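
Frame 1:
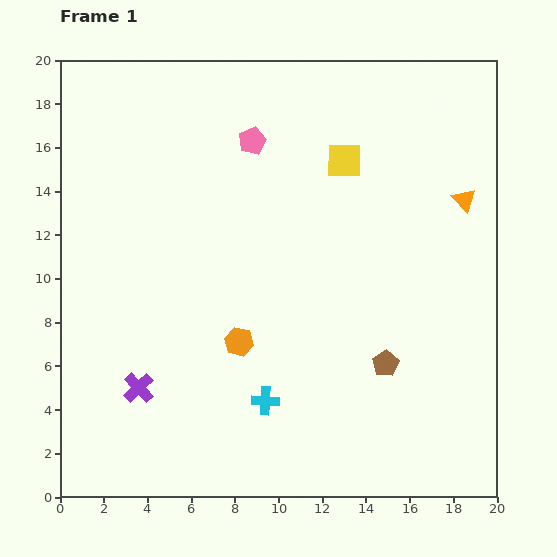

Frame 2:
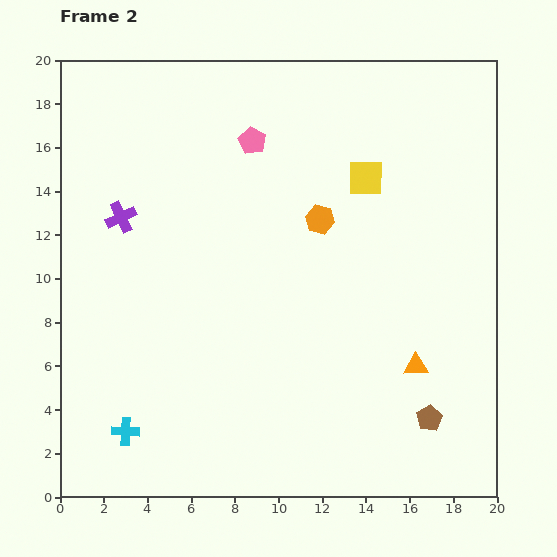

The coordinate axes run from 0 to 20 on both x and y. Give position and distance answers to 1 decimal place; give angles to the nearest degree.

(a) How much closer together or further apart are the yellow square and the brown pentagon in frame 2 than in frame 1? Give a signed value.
+1.9

Distance in frame 1: 9.5. Distance in frame 2: 11.4.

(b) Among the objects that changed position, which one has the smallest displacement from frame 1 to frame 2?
the yellow square

(moved 1.3)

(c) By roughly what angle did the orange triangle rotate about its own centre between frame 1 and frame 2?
50° counter-clockwise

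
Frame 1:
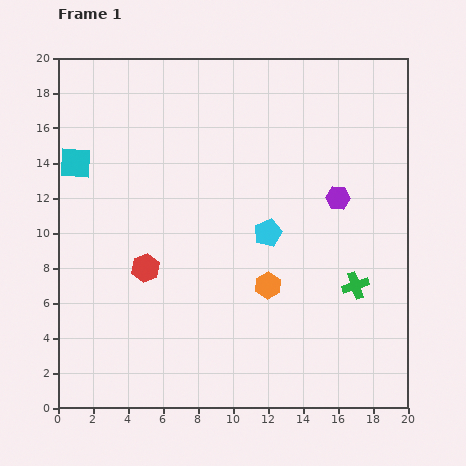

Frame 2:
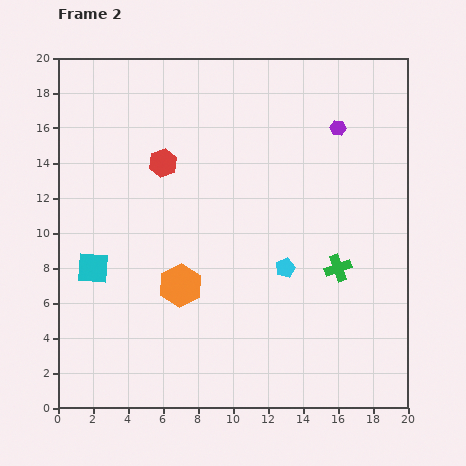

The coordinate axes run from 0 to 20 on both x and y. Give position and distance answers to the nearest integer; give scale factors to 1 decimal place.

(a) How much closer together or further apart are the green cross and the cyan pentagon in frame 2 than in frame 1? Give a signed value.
-3

Distance in frame 1: 6. Distance in frame 2: 3.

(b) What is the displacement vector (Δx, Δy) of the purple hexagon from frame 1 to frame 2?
(0, 4)

The purple hexagon was at (16, 12) in frame 1 and (16, 16) in frame 2.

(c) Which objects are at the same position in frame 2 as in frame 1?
none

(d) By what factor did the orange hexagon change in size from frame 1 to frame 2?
1.6×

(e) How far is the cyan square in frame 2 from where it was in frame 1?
6

The cyan square moved from (1, 14) to (2, 8), a distance of √(1² + 6²) ≈ 6.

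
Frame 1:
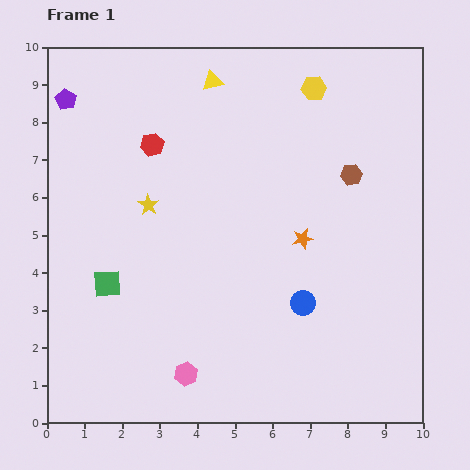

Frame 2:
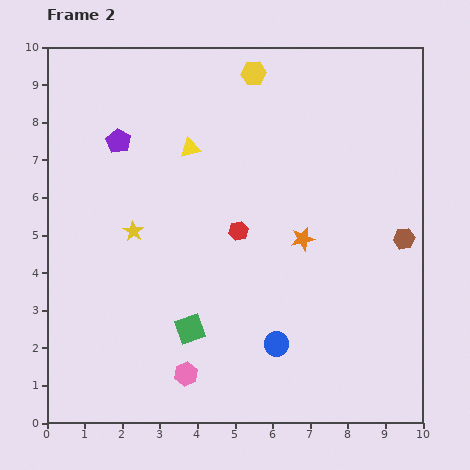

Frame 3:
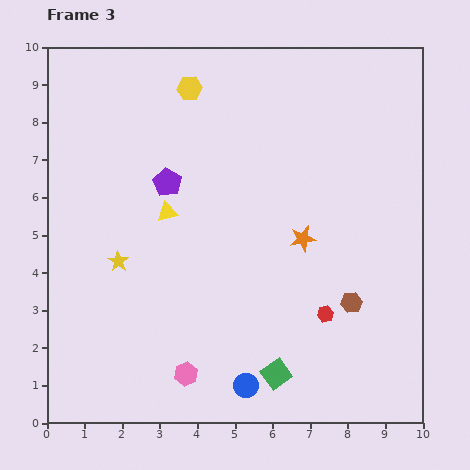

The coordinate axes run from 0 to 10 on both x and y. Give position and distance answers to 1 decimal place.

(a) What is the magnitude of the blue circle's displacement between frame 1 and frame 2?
1.3

The blue circle moved from (6.8, 3.2) to (6.1, 2.1), a distance of √(0.7² + 1.1²) ≈ 1.3.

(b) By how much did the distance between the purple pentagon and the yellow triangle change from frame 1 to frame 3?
-3.1

Distance in frame 1: 3.9. Distance in frame 3: 0.8.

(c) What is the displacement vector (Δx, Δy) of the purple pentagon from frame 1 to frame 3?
(2.7, -2.2)

The purple pentagon was at (0.5, 8.6) in frame 1 and (3.2, 6.4) in frame 3.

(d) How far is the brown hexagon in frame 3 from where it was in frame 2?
2.2

The brown hexagon moved from (9.5, 4.9) to (8.1, 3.2), a distance of √(1.4² + 1.7²) ≈ 2.2.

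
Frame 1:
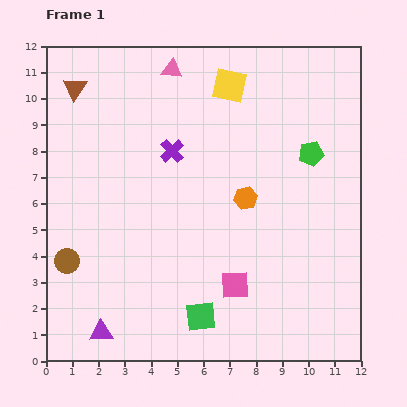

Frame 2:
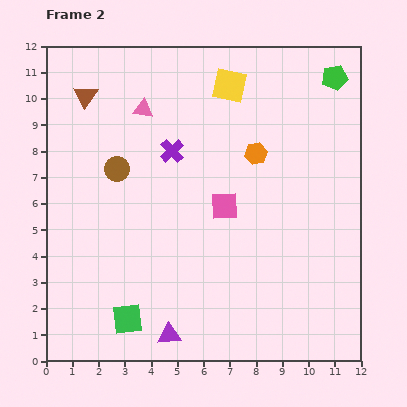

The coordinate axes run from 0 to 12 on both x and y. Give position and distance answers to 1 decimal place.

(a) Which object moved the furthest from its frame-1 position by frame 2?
the brown circle

(moved 4.0; next 3.0)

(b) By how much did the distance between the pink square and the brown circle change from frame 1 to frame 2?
-2.2

Distance in frame 1: 6.5. Distance in frame 2: 4.3.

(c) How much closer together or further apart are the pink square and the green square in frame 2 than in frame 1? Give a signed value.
+3.9

Distance in frame 1: 1.8. Distance in frame 2: 5.7.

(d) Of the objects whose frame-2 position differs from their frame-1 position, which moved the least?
the brown triangle

(moved 0.5)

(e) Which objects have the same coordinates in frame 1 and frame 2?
the purple cross, the yellow square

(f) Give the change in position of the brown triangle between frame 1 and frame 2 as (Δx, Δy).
(0.4, -0.3)

The brown triangle was at (1.1, 10.4) in frame 1 and (1.5, 10.1) in frame 2.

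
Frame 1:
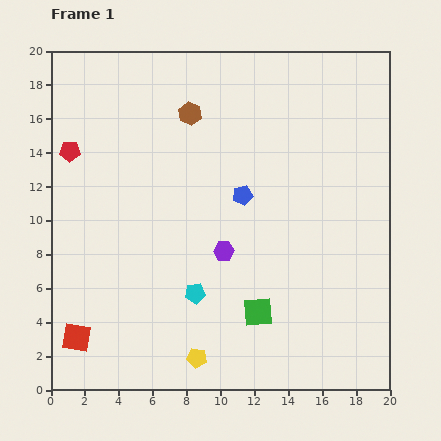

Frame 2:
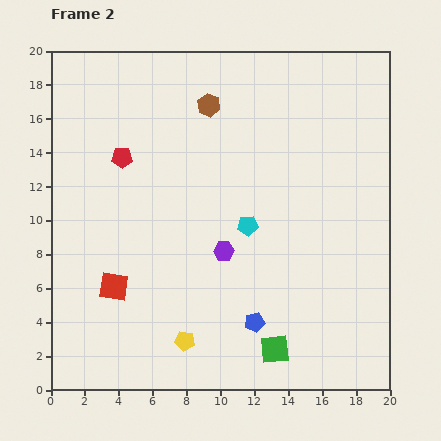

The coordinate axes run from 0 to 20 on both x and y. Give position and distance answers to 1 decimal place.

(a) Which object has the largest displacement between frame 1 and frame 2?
the blue pentagon

(moved 7.5; next 5.1)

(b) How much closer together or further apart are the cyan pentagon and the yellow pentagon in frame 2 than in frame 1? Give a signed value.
+3.9

Distance in frame 1: 3.8. Distance in frame 2: 7.7.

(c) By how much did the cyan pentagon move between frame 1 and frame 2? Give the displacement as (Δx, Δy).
(3.1, 4.0)

The cyan pentagon was at (8.5, 5.7) in frame 1 and (11.6, 9.7) in frame 2.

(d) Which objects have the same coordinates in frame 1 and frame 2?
the purple hexagon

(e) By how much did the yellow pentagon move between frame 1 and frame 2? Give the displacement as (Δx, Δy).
(-0.7, 1.0)

The yellow pentagon was at (8.6, 1.9) in frame 1 and (7.9, 2.9) in frame 2.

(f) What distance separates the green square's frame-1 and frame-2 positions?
2.4

The green square moved from (12.2, 4.6) to (13.2, 2.4), a distance of √(1.0² + 2.2²) ≈ 2.4.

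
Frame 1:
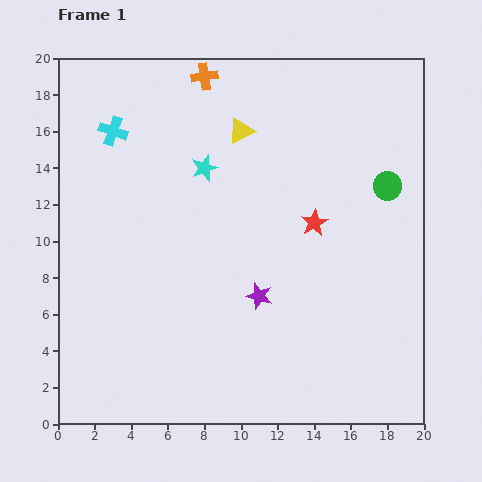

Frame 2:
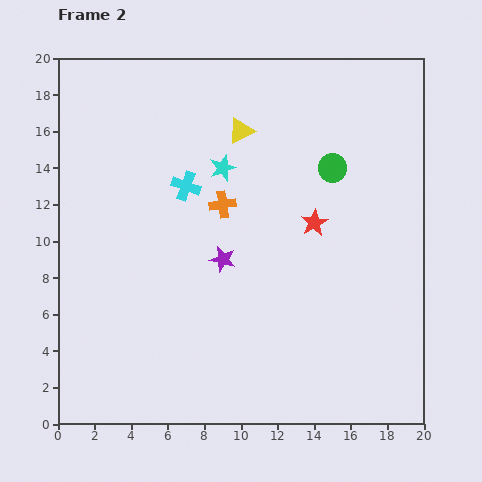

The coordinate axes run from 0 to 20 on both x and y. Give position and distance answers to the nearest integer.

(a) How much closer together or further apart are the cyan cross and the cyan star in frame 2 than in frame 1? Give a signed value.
-3

Distance in frame 1: 5. Distance in frame 2: 2.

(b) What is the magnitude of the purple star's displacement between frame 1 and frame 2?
3

The purple star moved from (11, 7) to (9, 9), a distance of √(2² + 2²) ≈ 3.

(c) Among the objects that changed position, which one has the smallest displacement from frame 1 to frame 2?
the cyan star

(moved 1)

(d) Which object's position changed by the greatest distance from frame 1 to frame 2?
the orange cross

(moved 7; next 5)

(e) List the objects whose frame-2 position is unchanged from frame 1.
the yellow triangle, the red star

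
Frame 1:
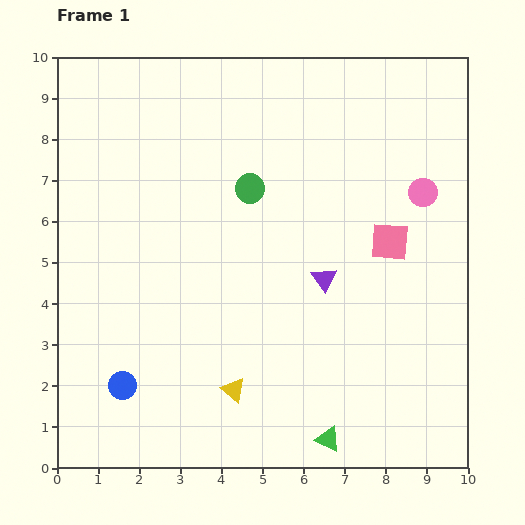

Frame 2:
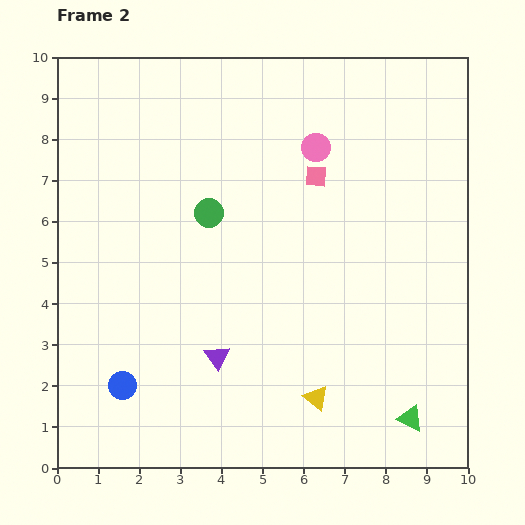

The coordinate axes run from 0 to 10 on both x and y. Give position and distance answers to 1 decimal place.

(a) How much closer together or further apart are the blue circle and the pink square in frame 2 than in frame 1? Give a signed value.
-0.5

Distance in frame 1: 7.4. Distance in frame 2: 6.9.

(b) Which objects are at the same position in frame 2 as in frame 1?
the blue circle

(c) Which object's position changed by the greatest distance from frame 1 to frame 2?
the purple triangle

(moved 3.2; next 2.8)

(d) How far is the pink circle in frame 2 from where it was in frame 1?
2.8

The pink circle moved from (8.9, 6.7) to (6.3, 7.8), a distance of √(2.6² + 1.1²) ≈ 2.8.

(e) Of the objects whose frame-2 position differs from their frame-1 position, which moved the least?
the green circle

(moved 1.2)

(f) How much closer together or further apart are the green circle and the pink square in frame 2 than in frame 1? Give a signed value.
-0.8

Distance in frame 1: 3.6. Distance in frame 2: 2.8.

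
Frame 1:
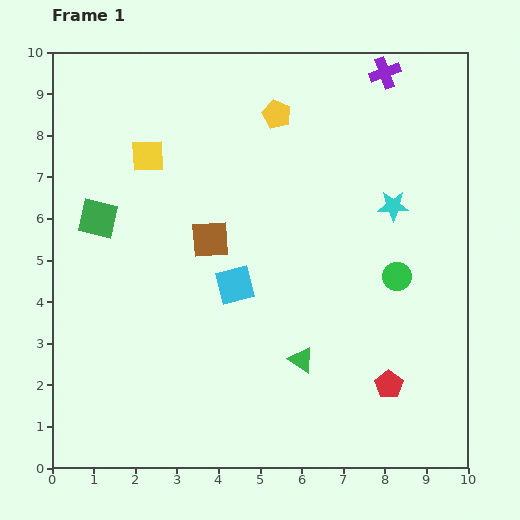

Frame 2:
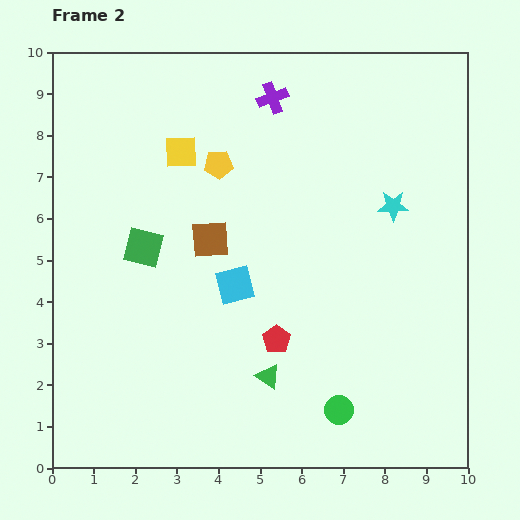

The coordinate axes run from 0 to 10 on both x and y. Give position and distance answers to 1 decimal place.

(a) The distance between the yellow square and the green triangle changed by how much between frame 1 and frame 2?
-0.3

Distance in frame 1: 6.1. Distance in frame 2: 5.8.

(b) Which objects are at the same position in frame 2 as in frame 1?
the cyan star, the brown square, the cyan square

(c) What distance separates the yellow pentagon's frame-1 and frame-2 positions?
1.8

The yellow pentagon moved from (5.4, 8.5) to (4.0, 7.3), a distance of √(1.4² + 1.2²) ≈ 1.8.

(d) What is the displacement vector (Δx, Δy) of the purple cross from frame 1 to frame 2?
(-2.7, -0.6)

The purple cross was at (8.0, 9.5) in frame 1 and (5.3, 8.9) in frame 2.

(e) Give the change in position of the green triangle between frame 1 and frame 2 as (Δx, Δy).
(-0.8, -0.4)

The green triangle was at (6.0, 2.6) in frame 1 and (5.2, 2.2) in frame 2.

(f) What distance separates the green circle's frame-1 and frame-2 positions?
3.5

The green circle moved from (8.3, 4.6) to (6.9, 1.4), a distance of √(1.4² + 3.2²) ≈ 3.5.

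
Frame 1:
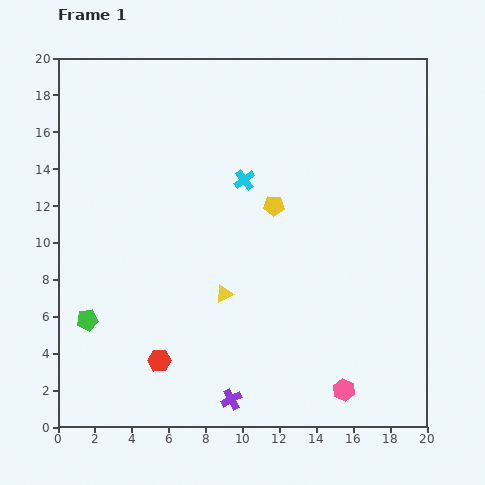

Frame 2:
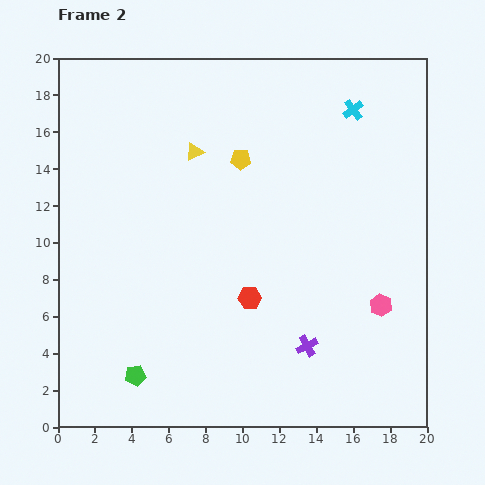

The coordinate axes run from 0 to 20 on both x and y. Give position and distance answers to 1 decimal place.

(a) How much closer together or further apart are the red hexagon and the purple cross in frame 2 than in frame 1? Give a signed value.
-0.4

Distance in frame 1: 4.4. Distance in frame 2: 4.0.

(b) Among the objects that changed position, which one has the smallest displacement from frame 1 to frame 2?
the yellow pentagon

(moved 3.1)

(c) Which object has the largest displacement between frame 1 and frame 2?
the yellow triangle

(moved 7.9; next 7.0)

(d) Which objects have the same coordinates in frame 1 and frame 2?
none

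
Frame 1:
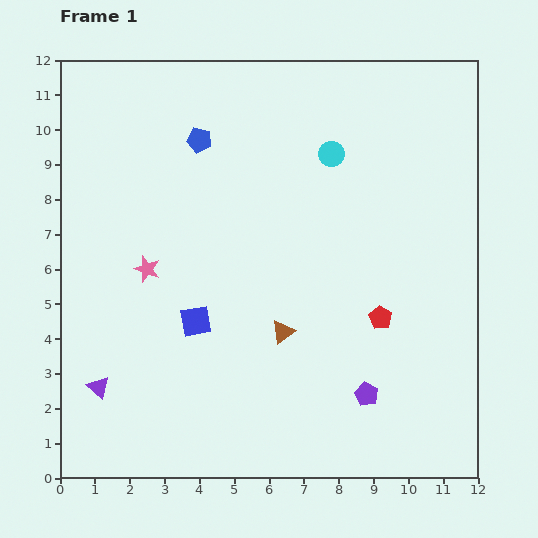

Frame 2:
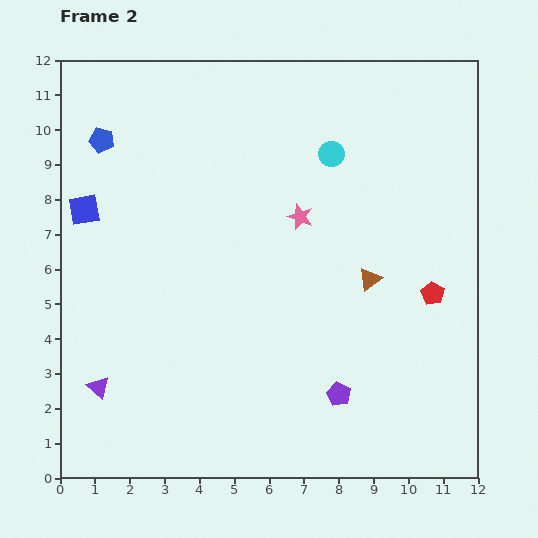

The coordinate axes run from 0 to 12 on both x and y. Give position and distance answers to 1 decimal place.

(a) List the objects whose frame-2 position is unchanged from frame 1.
the cyan circle, the purple triangle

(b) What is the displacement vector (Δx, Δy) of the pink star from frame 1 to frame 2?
(4.4, 1.5)

The pink star was at (2.5, 6.0) in frame 1 and (6.9, 7.5) in frame 2.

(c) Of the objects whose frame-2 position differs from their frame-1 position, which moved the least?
the purple pentagon

(moved 0.8)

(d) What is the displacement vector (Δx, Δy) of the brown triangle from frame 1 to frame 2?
(2.5, 1.5)

The brown triangle was at (6.4, 4.2) in frame 1 and (8.9, 5.7) in frame 2.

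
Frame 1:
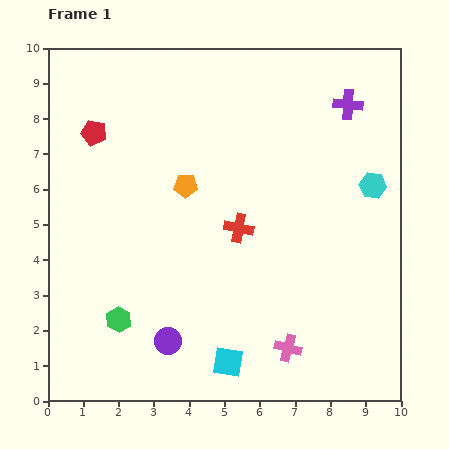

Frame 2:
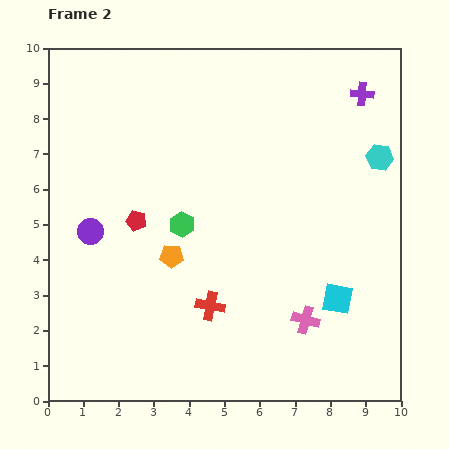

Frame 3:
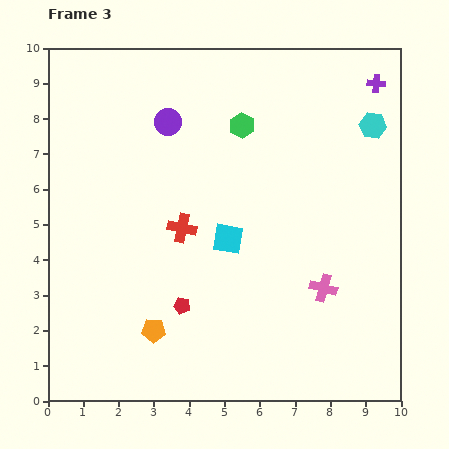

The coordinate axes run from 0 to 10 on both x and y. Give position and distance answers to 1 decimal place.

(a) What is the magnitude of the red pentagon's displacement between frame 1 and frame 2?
2.8

The red pentagon moved from (1.3, 7.6) to (2.5, 5.1), a distance of √(1.2² + 2.5²) ≈ 2.8.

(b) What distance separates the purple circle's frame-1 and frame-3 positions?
6.2

The purple circle moved from (3.4, 1.7) to (3.4, 7.9), a distance of √(0.0² + 6.2²) ≈ 6.2.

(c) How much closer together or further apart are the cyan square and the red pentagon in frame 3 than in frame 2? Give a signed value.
-3.8

Distance in frame 2: 6.1. Distance in frame 3: 2.3.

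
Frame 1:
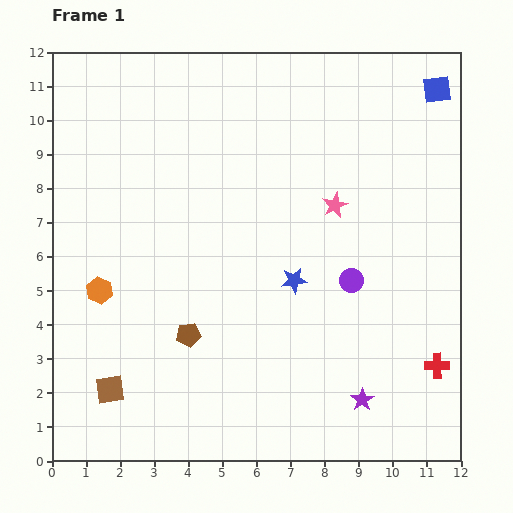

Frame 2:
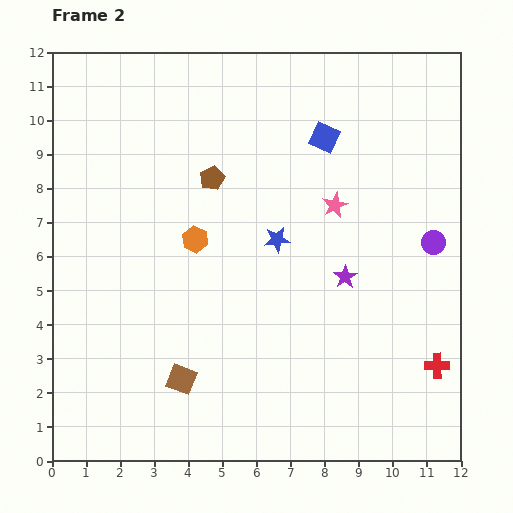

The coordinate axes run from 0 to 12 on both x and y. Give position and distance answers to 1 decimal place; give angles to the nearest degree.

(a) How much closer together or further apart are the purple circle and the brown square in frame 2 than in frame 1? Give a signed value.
+0.6

Distance in frame 1: 7.8. Distance in frame 2: 8.4.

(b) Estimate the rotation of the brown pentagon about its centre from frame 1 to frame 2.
17° counter-clockwise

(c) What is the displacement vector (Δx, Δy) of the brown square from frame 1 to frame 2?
(2.1, 0.3)

The brown square was at (1.7, 2.1) in frame 1 and (3.8, 2.4) in frame 2.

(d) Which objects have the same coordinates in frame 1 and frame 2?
the red cross, the pink star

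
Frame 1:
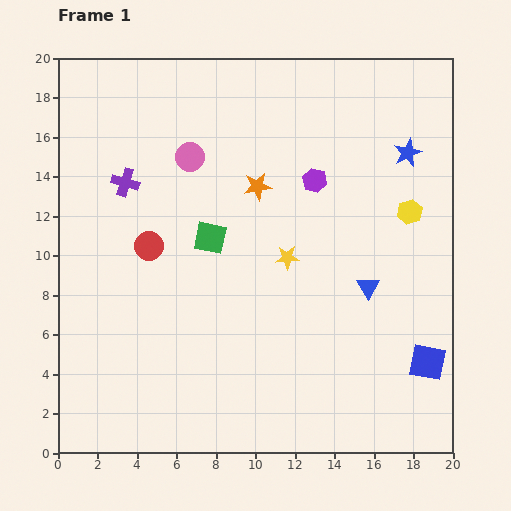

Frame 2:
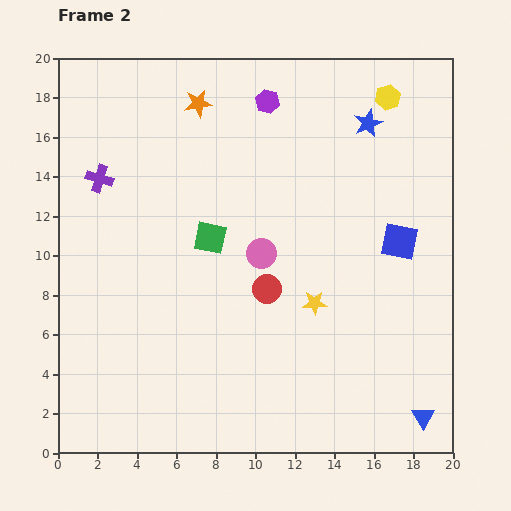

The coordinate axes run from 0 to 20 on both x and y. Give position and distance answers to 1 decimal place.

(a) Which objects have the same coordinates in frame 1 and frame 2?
the green square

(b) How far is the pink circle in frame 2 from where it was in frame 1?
6.1

The pink circle moved from (6.7, 15.0) to (10.3, 10.1), a distance of √(3.6² + 4.9²) ≈ 6.1.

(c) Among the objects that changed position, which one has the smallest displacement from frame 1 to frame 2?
the purple cross

(moved 1.3)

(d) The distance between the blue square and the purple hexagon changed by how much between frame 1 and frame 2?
-1.0

Distance in frame 1: 10.8. Distance in frame 2: 9.8.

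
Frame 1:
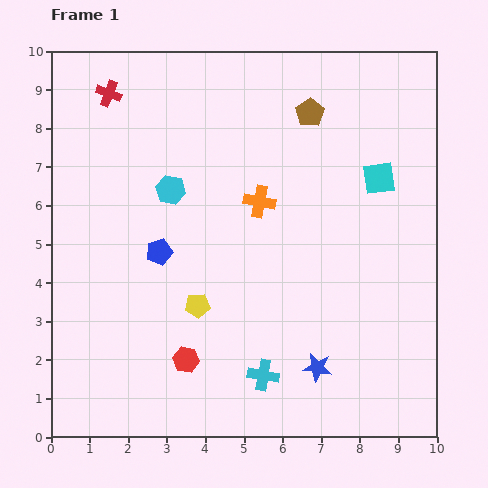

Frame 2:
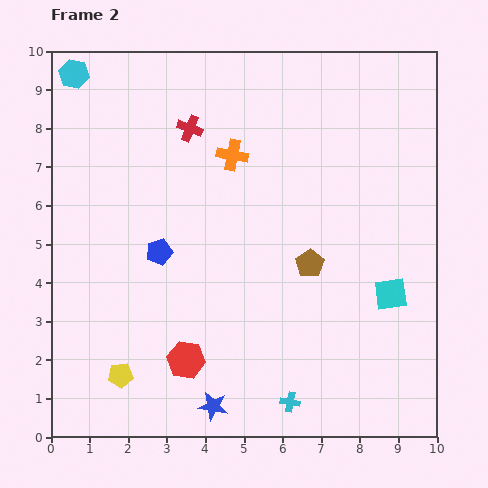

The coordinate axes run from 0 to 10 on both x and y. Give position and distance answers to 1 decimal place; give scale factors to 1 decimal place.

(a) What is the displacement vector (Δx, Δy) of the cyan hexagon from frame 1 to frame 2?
(-2.5, 3.0)

The cyan hexagon was at (3.1, 6.4) in frame 1 and (0.6, 9.4) in frame 2.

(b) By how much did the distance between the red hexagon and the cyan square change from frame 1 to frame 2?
-1.3

Distance in frame 1: 6.9. Distance in frame 2: 5.6.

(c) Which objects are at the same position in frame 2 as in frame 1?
the red hexagon, the blue pentagon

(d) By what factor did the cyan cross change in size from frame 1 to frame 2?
0.6×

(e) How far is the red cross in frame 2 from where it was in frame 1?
2.3

The red cross moved from (1.5, 8.9) to (3.6, 8.0), a distance of √(2.1² + 0.9²) ≈ 2.3.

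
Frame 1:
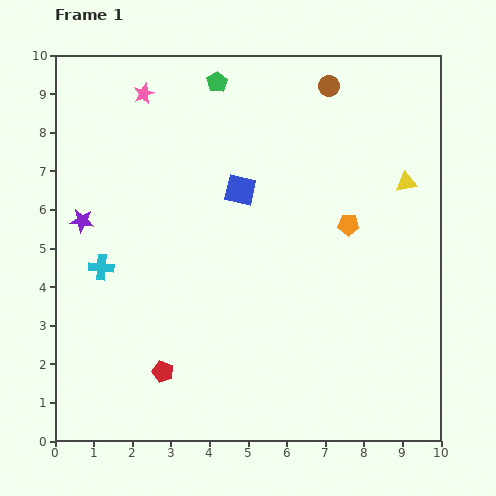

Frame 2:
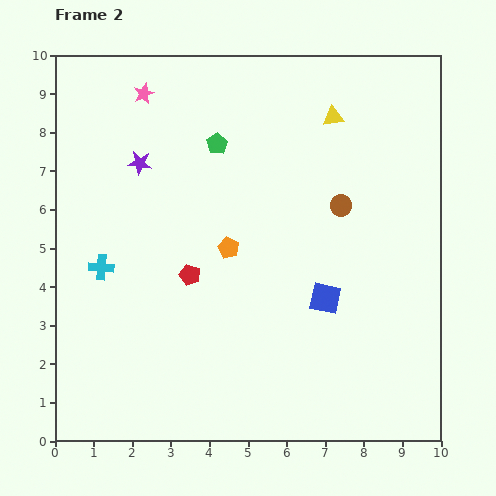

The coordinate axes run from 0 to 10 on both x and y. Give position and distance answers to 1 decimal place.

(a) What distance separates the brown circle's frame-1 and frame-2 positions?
3.1

The brown circle moved from (7.1, 9.2) to (7.4, 6.1), a distance of √(0.3² + 3.1²) ≈ 3.1.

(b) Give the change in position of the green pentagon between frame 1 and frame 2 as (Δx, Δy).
(0.0, -1.6)

The green pentagon was at (4.2, 9.3) in frame 1 and (4.2, 7.7) in frame 2.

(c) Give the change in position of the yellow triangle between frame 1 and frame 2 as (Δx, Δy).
(-1.9, 1.7)

The yellow triangle was at (9.1, 6.7) in frame 1 and (7.2, 8.4) in frame 2.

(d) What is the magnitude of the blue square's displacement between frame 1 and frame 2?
3.6

The blue square moved from (4.8, 6.5) to (7.0, 3.7), a distance of √(2.2² + 2.8²) ≈ 3.6.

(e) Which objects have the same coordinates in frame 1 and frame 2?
the cyan cross, the pink star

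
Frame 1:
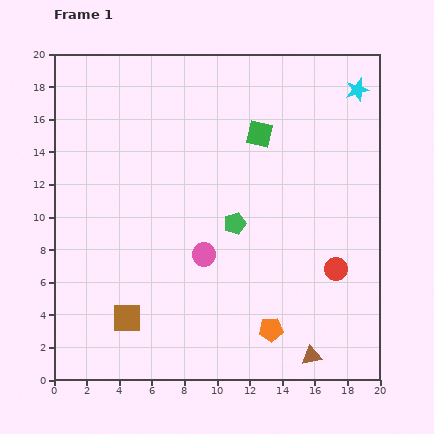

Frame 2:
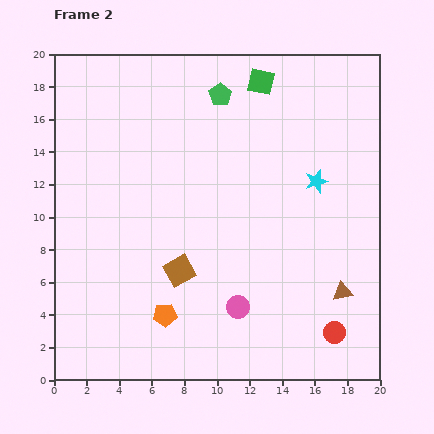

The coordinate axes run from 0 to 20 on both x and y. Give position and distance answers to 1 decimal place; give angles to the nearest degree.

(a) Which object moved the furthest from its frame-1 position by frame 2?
the green pentagon

(moved 8.0; next 6.6)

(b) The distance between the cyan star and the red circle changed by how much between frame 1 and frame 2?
-1.7

Distance in frame 1: 11.1. Distance in frame 2: 9.4.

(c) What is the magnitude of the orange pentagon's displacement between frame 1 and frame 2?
6.6

The orange pentagon moved from (13.3, 3.1) to (6.8, 4.0), a distance of √(6.5² + 0.9²) ≈ 6.6.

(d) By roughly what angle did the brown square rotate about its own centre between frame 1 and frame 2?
30° counter-clockwise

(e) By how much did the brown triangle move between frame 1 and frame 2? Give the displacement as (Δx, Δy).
(1.9, 3.9)

The brown triangle was at (15.8, 1.5) in frame 1 and (17.7, 5.4) in frame 2.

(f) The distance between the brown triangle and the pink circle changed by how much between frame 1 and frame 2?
-2.6

Distance in frame 1: 9.1. Distance in frame 2: 6.5.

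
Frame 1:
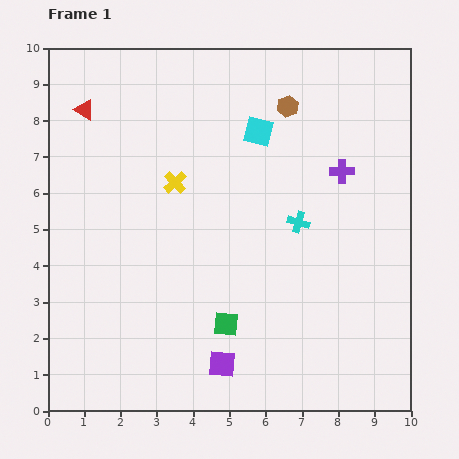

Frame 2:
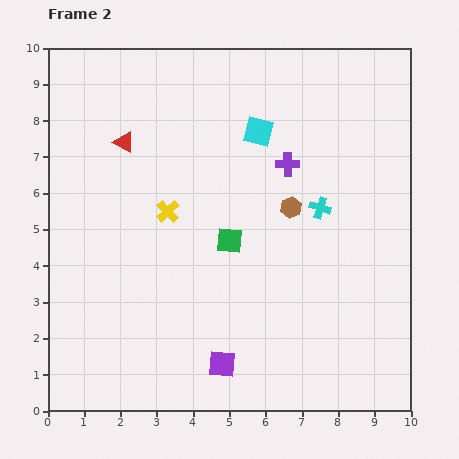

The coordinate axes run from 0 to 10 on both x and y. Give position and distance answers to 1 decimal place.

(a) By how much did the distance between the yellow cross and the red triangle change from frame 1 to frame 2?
-1.0

Distance in frame 1: 3.2. Distance in frame 2: 2.2.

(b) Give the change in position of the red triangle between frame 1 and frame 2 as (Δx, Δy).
(1.1, -0.9)

The red triangle was at (1.0, 8.3) in frame 1 and (2.1, 7.4) in frame 2.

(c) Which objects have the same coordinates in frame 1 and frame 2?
the purple square, the cyan square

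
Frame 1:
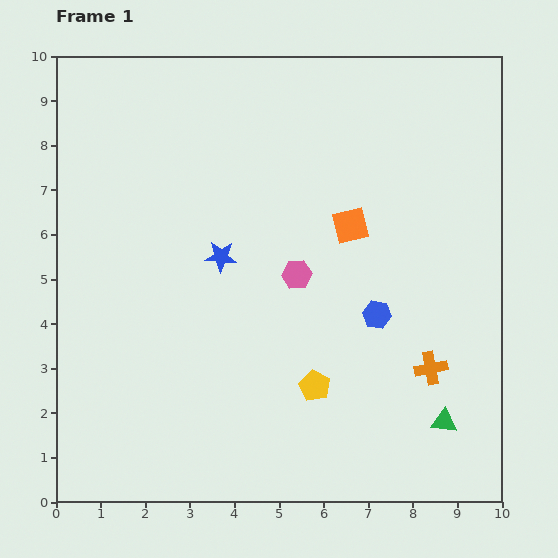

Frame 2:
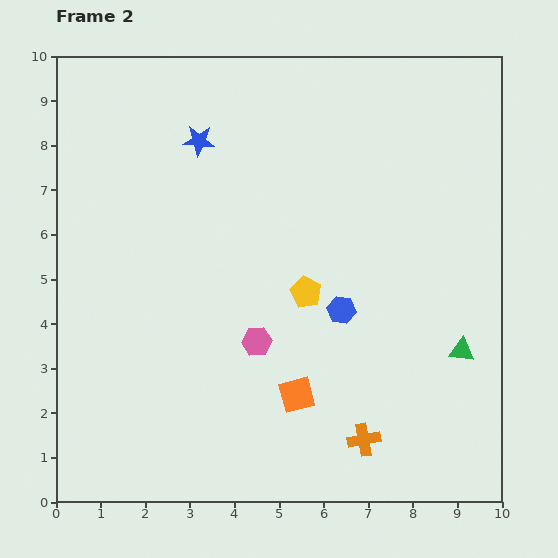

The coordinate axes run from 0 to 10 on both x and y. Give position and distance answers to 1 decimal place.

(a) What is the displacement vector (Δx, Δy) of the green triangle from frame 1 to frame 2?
(0.4, 1.6)

The green triangle was at (8.7, 1.8) in frame 1 and (9.1, 3.4) in frame 2.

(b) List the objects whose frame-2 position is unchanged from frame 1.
none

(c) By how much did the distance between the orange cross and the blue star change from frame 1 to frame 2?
+2.4

Distance in frame 1: 5.3. Distance in frame 2: 7.7.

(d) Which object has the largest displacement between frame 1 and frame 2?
the orange square

(moved 4.0; next 2.6)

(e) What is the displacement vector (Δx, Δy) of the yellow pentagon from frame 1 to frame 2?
(-0.2, 2.1)

The yellow pentagon was at (5.8, 2.6) in frame 1 and (5.6, 4.7) in frame 2.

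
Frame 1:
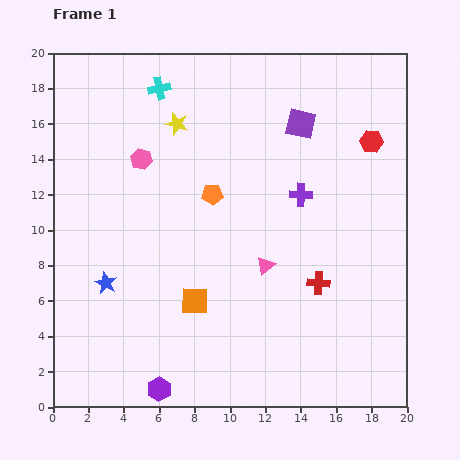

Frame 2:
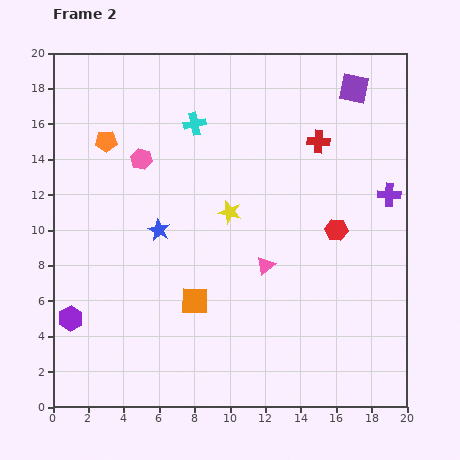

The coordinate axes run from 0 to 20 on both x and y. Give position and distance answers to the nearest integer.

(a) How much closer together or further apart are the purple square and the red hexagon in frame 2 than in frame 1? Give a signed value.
+4

Distance in frame 1: 4. Distance in frame 2: 8.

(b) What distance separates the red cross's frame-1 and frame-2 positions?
8

The red cross moved from (15, 7) to (15, 15), a distance of √(0² + 8²) ≈ 8.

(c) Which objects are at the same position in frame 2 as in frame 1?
the orange square, the pink triangle, the pink hexagon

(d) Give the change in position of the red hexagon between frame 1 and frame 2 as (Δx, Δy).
(-2, -5)

The red hexagon was at (18, 15) in frame 1 and (16, 10) in frame 2.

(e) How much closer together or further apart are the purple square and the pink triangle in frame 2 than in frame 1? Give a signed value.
+3

Distance in frame 1: 8. Distance in frame 2: 11.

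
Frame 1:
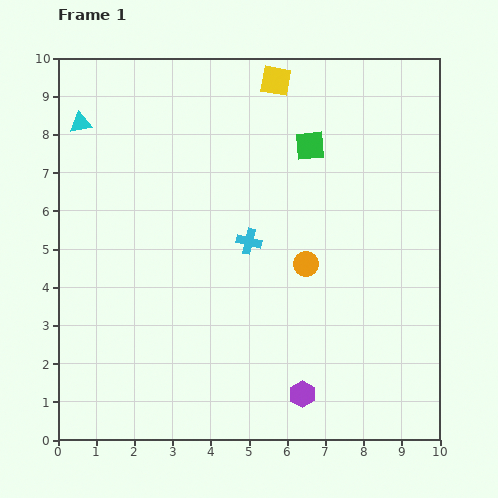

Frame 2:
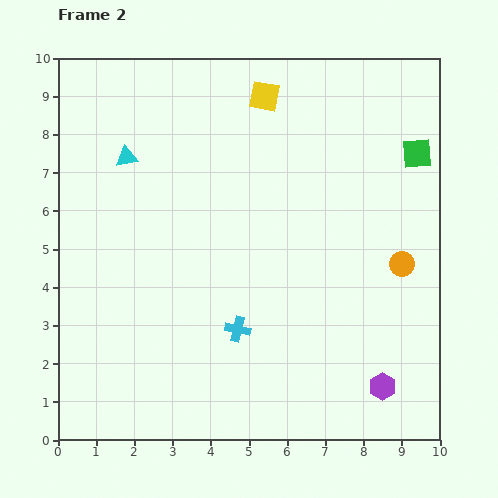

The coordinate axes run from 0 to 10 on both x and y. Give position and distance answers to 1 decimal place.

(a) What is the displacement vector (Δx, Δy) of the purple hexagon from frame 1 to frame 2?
(2.1, 0.2)

The purple hexagon was at (6.4, 1.2) in frame 1 and (8.5, 1.4) in frame 2.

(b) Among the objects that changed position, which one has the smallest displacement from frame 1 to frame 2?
the yellow square

(moved 0.5)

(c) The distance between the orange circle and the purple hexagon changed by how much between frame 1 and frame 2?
-0.2

Distance in frame 1: 3.4. Distance in frame 2: 3.2.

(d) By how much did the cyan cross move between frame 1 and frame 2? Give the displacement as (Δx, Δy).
(-0.3, -2.3)

The cyan cross was at (5.0, 5.2) in frame 1 and (4.7, 2.9) in frame 2.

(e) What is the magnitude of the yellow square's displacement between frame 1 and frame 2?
0.5

The yellow square moved from (5.7, 9.4) to (5.4, 9.0), a distance of √(0.3² + 0.4²) ≈ 0.5.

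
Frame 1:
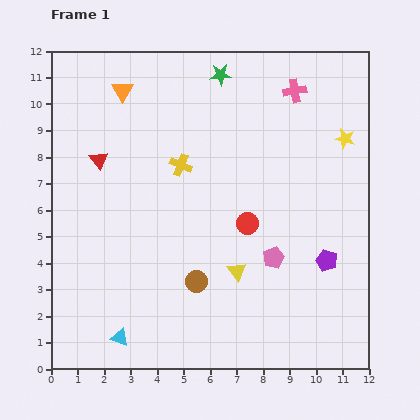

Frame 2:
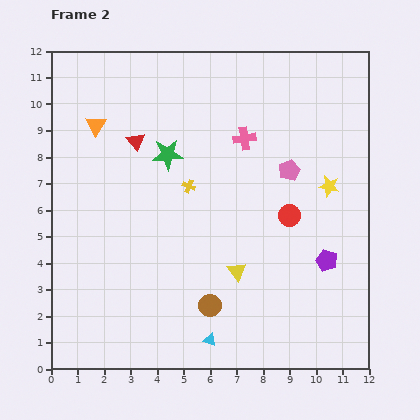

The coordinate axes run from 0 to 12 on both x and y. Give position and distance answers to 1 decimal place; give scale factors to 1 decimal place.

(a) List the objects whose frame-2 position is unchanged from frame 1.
the purple pentagon, the yellow triangle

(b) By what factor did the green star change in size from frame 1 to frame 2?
1.4×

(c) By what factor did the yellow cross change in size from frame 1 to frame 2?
0.6×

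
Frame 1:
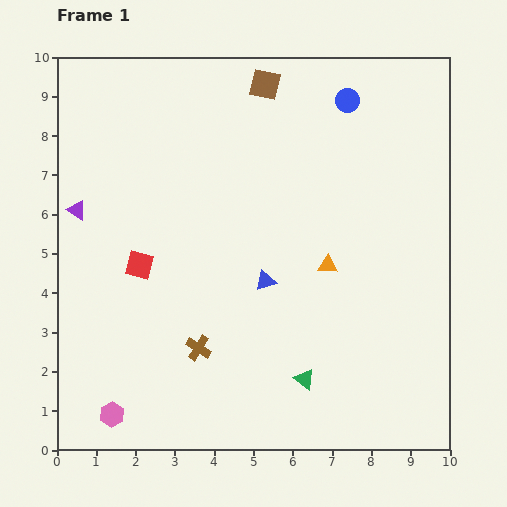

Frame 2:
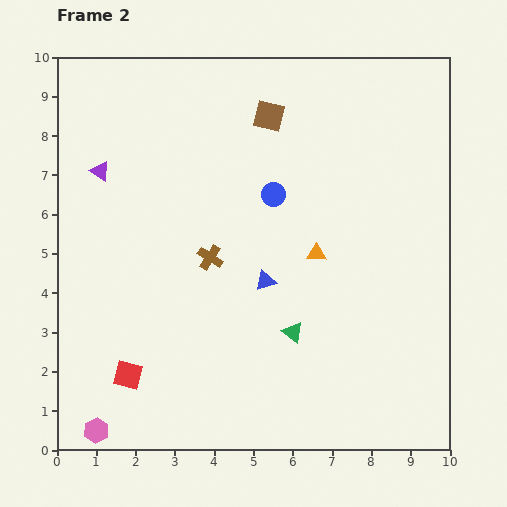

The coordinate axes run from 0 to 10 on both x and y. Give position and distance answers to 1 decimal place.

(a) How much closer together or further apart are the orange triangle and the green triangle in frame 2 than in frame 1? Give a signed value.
-0.9

Distance in frame 1: 3.0. Distance in frame 2: 2.1.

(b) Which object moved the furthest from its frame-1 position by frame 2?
the blue circle

(moved 3.1; next 2.8)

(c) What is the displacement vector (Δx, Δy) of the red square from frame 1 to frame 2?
(-0.3, -2.8)

The red square was at (2.1, 4.7) in frame 1 and (1.8, 1.9) in frame 2.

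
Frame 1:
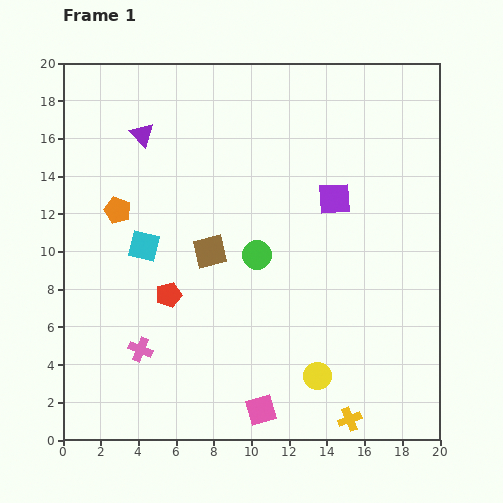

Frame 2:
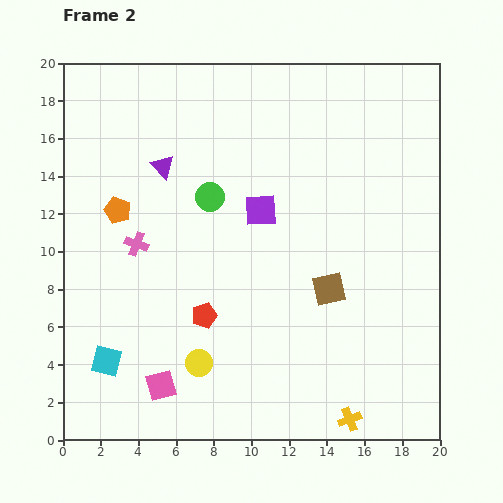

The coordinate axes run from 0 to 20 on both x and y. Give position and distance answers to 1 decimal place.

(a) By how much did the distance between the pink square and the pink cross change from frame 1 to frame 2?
+0.4

Distance in frame 1: 7.2. Distance in frame 2: 7.6.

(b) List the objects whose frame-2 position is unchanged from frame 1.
the yellow cross, the orange pentagon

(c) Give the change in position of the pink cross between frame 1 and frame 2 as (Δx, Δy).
(-0.2, 5.6)

The pink cross was at (4.1, 4.8) in frame 1 and (3.9, 10.4) in frame 2.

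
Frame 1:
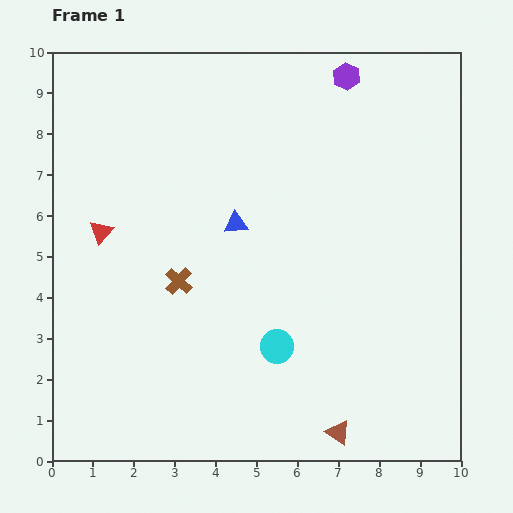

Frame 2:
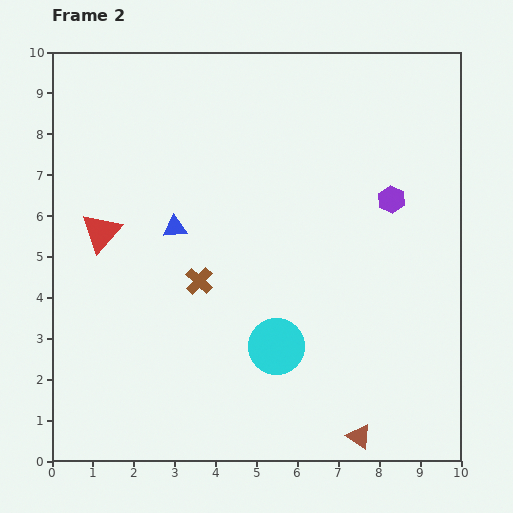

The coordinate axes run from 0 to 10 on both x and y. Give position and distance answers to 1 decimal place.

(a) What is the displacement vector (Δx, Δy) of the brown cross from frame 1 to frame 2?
(0.5, 0.0)

The brown cross was at (3.1, 4.4) in frame 1 and (3.6, 4.4) in frame 2.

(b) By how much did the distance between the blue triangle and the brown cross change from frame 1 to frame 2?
-0.6

Distance in frame 1: 2.0. Distance in frame 2: 1.4.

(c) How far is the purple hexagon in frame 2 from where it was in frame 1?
3.2

The purple hexagon moved from (7.2, 9.4) to (8.3, 6.4), a distance of √(1.1² + 3.0²) ≈ 3.2.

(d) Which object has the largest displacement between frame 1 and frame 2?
the purple hexagon

(moved 3.2; next 1.5)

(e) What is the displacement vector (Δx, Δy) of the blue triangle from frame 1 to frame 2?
(-1.5, -0.1)

The blue triangle was at (4.5, 5.8) in frame 1 and (3.0, 5.7) in frame 2.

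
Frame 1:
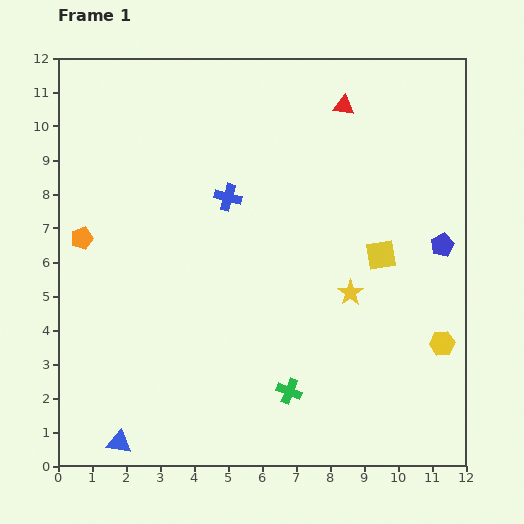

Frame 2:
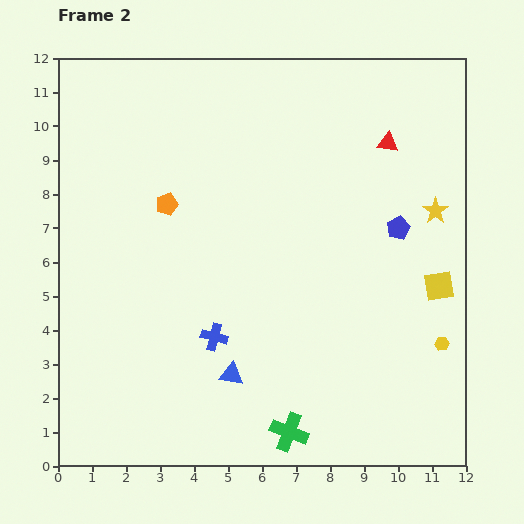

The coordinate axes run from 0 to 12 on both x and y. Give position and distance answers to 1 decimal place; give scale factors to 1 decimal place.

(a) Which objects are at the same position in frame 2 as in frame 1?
the yellow hexagon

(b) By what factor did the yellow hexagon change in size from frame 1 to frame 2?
0.6×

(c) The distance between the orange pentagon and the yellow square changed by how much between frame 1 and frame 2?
-0.4

Distance in frame 1: 8.8. Distance in frame 2: 8.4.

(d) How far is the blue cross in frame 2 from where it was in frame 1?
4.1

The blue cross moved from (5.0, 7.9) to (4.6, 3.8), a distance of √(0.4² + 4.1²) ≈ 4.1.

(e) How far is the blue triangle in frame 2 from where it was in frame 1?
3.9

The blue triangle moved from (1.8, 0.7) to (5.1, 2.7), a distance of √(3.3² + 2.0²) ≈ 3.9.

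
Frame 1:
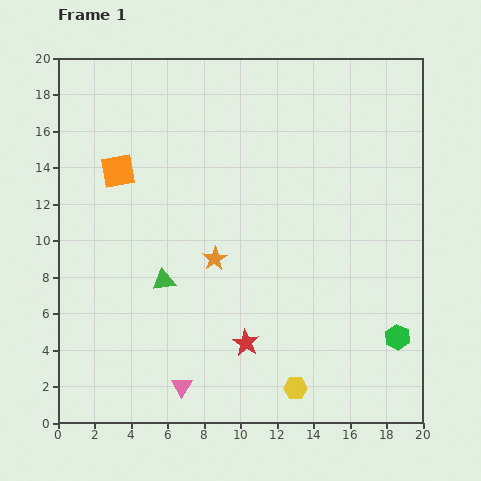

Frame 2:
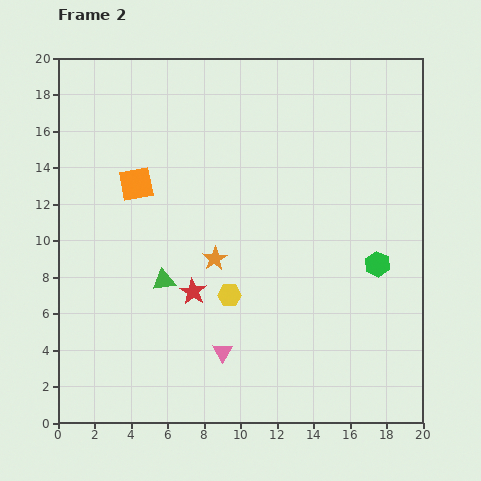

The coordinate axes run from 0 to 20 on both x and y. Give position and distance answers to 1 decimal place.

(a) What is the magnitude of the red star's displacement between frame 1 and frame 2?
4.0

The red star moved from (10.3, 4.4) to (7.4, 7.2), a distance of √(2.9² + 2.8²) ≈ 4.0.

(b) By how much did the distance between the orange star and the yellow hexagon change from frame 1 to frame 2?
-6.2

Distance in frame 1: 8.4. Distance in frame 2: 2.2.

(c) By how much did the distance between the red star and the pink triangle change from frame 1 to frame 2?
-0.5

Distance in frame 1: 4.2. Distance in frame 2: 3.7.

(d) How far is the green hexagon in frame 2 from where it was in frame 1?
4.1

The green hexagon moved from (18.6, 4.7) to (17.5, 8.7), a distance of √(1.1² + 4.0²) ≈ 4.1.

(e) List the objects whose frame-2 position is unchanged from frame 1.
the green triangle, the orange star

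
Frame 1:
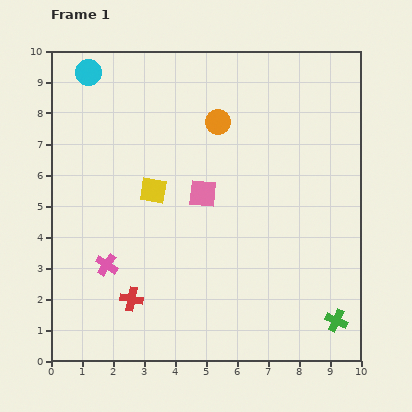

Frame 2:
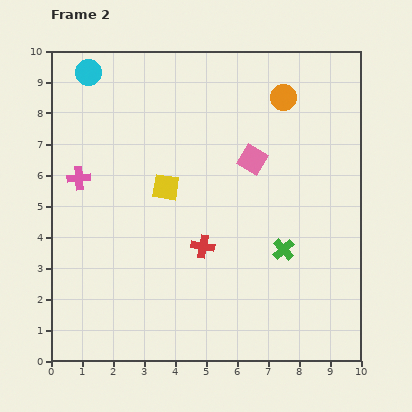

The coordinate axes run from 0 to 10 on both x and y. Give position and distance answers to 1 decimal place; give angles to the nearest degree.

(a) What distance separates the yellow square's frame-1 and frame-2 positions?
0.4

The yellow square moved from (3.3, 5.5) to (3.7, 5.6), a distance of √(0.4² + 0.1²) ≈ 0.4.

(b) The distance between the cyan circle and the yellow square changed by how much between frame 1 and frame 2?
+0.2

Distance in frame 1: 4.3. Distance in frame 2: 4.5.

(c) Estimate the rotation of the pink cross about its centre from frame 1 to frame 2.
37° counter-clockwise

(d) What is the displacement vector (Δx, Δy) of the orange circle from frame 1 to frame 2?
(2.1, 0.8)

The orange circle was at (5.4, 7.7) in frame 1 and (7.5, 8.5) in frame 2.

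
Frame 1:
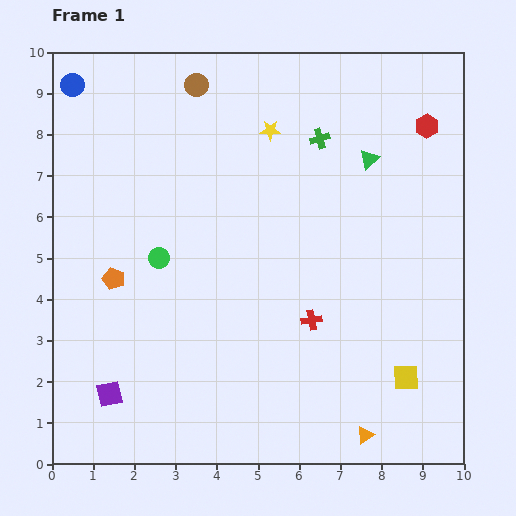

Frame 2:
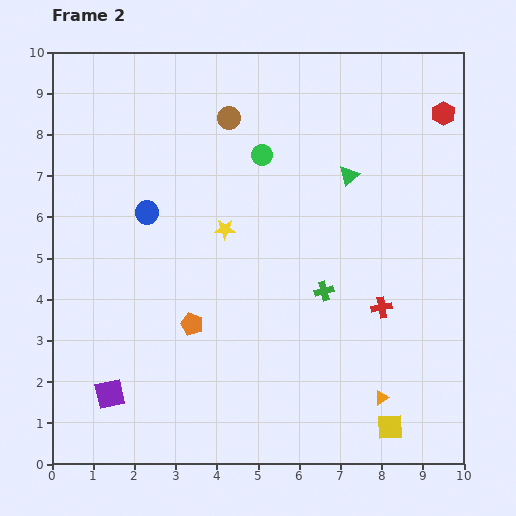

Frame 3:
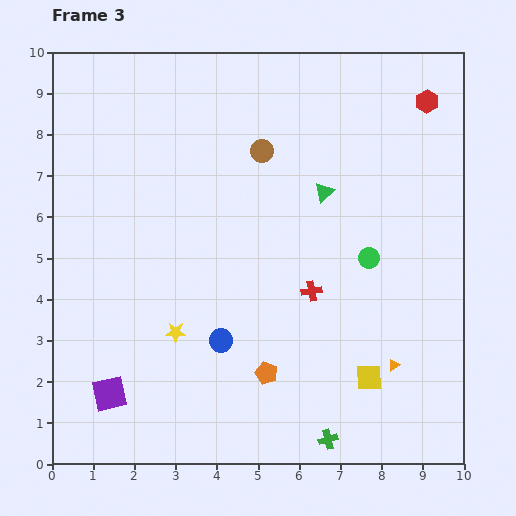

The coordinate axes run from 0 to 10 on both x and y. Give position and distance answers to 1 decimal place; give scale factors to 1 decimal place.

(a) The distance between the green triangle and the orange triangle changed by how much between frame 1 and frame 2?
-1.2

Distance in frame 1: 6.7. Distance in frame 2: 5.5.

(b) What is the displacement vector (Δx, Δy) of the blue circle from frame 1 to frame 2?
(1.8, -3.1)

The blue circle was at (0.5, 9.2) in frame 1 and (2.3, 6.1) in frame 2.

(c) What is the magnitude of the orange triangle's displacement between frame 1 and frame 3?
1.8

The orange triangle moved from (7.6, 0.7) to (8.3, 2.4), a distance of √(0.7² + 1.7²) ≈ 1.8.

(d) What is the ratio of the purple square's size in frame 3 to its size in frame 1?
1.4×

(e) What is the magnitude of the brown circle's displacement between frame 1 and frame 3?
2.3

The brown circle moved from (3.5, 9.2) to (5.1, 7.6), a distance of √(1.6² + 1.6²) ≈ 2.3.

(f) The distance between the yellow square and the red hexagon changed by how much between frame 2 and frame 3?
-0.9

Distance in frame 2: 7.7. Distance in frame 3: 6.8.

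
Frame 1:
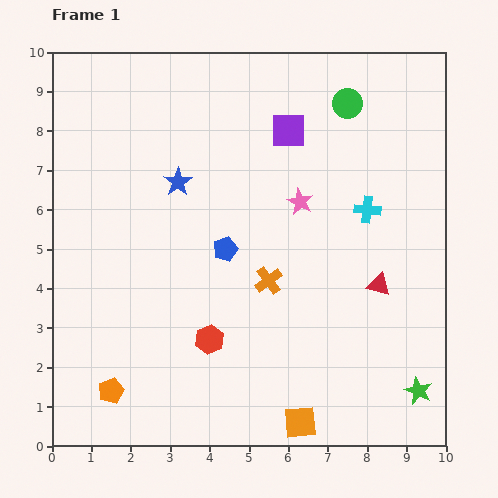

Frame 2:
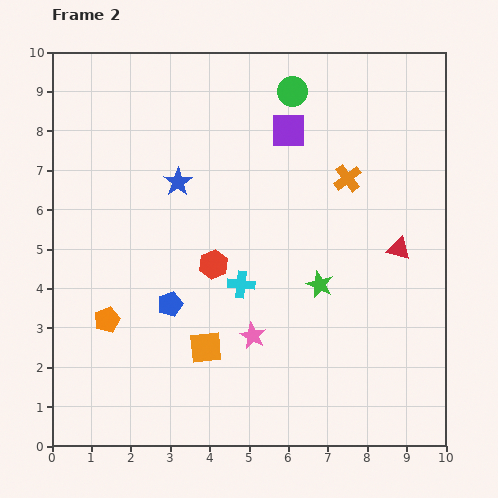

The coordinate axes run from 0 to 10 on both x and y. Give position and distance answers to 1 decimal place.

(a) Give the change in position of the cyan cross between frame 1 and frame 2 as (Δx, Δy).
(-3.2, -1.9)

The cyan cross was at (8.0, 6.0) in frame 1 and (4.8, 4.1) in frame 2.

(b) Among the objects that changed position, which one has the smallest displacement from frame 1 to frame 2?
the red triangle

(moved 1.0)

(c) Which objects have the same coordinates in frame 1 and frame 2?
the blue star, the purple square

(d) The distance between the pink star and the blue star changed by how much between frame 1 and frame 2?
+1.2

Distance in frame 1: 3.1. Distance in frame 2: 4.3.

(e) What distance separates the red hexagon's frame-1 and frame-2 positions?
1.9

The red hexagon moved from (4.0, 2.7) to (4.1, 4.6), a distance of √(0.1² + 1.9²) ≈ 1.9.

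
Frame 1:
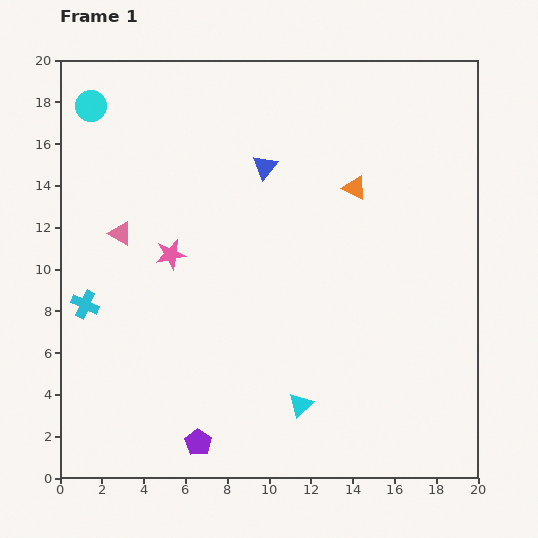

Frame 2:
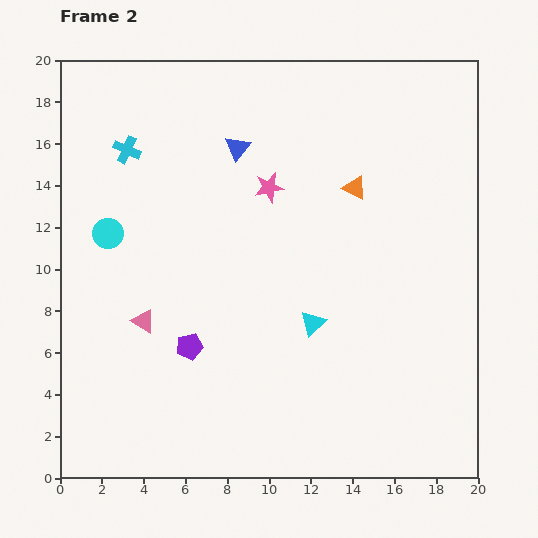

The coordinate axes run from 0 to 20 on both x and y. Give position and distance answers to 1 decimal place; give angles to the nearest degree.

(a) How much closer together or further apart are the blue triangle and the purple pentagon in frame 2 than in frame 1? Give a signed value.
-3.8

Distance in frame 1: 13.6. Distance in frame 2: 9.8.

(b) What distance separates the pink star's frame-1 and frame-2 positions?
5.7

The pink star moved from (5.3, 10.7) to (10.0, 13.9), a distance of √(4.7² + 3.2²) ≈ 5.7.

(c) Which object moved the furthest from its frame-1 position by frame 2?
the cyan cross

(moved 7.7; next 6.2)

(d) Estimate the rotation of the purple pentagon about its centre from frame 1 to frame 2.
26° clockwise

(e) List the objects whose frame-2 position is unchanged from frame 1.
the orange triangle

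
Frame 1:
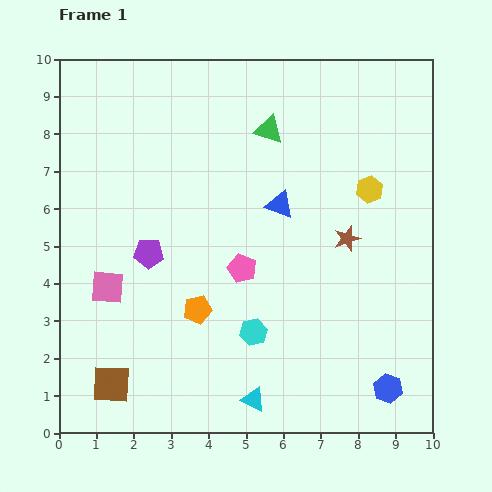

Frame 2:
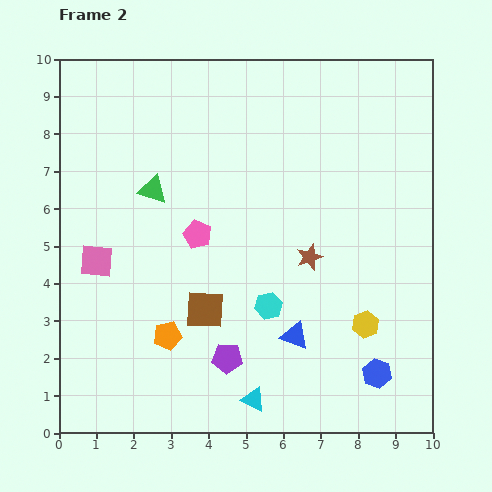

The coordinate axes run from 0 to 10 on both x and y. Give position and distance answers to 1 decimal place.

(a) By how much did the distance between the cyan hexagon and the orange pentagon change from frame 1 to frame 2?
+1.2

Distance in frame 1: 1.6. Distance in frame 2: 2.8.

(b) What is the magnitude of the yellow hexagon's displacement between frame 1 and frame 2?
3.6

The yellow hexagon moved from (8.3, 6.5) to (8.2, 2.9), a distance of √(0.1² + 3.6²) ≈ 3.6.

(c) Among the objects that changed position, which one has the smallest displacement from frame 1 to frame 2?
the blue hexagon

(moved 0.5)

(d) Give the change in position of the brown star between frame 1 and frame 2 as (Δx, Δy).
(-1.0, -0.5)

The brown star was at (7.7, 5.2) in frame 1 and (6.7, 4.7) in frame 2.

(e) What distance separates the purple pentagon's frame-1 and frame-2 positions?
3.5

The purple pentagon moved from (2.4, 4.8) to (4.5, 2.0), a distance of √(2.1² + 2.8²) ≈ 3.5.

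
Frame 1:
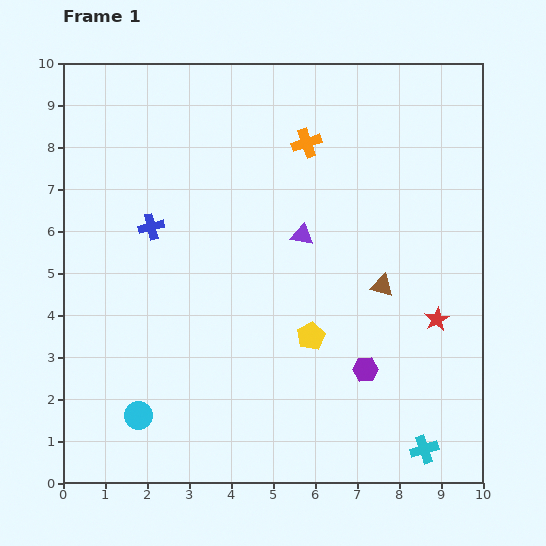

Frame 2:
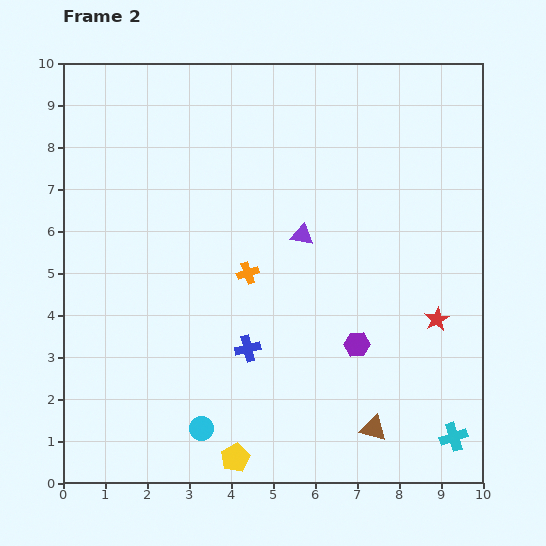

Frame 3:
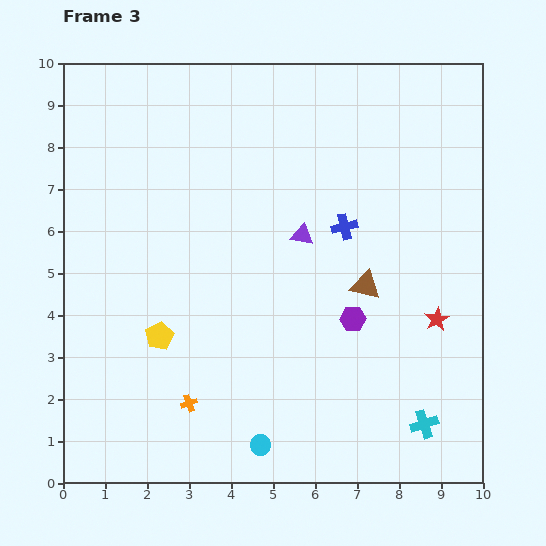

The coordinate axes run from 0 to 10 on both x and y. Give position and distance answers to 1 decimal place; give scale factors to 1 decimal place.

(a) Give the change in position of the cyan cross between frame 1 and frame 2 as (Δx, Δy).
(0.7, 0.3)

The cyan cross was at (8.6, 0.8) in frame 1 and (9.3, 1.1) in frame 2.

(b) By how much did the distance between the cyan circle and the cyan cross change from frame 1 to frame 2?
-0.8

Distance in frame 1: 6.8. Distance in frame 2: 6.0.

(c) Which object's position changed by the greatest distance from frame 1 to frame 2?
the blue cross

(moved 3.7; next 3.4)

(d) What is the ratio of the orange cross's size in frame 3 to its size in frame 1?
0.6×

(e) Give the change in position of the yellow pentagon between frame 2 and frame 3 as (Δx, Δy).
(-1.8, 2.9)

The yellow pentagon was at (4.1, 0.6) in frame 2 and (2.3, 3.5) in frame 3.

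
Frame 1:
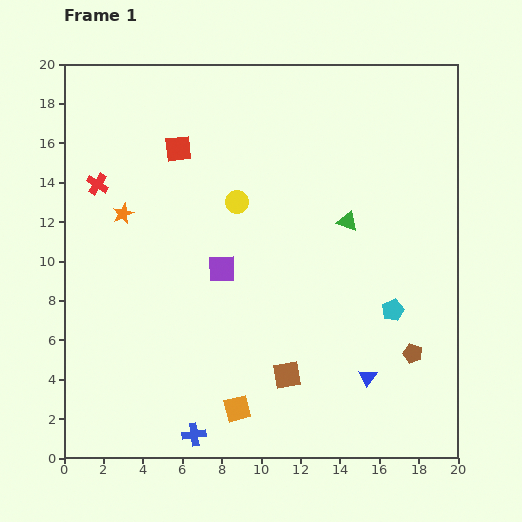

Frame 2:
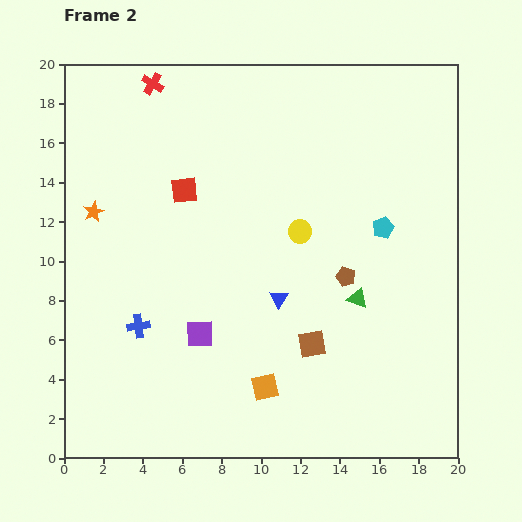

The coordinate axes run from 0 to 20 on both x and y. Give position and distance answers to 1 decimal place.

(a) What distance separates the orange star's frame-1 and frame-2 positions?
1.5

The orange star moved from (3.0, 12.4) to (1.5, 12.5), a distance of √(1.5² + 0.1²) ≈ 1.5.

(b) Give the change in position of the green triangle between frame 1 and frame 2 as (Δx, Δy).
(0.5, -3.9)

The green triangle was at (14.4, 12.0) in frame 1 and (14.9, 8.1) in frame 2.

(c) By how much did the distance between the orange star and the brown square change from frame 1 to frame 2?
+1.3

Distance in frame 1: 11.7. Distance in frame 2: 13.0.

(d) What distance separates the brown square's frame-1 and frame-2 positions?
2.1

The brown square moved from (11.3, 4.2) to (12.6, 5.8), a distance of √(1.3² + 1.6²) ≈ 2.1.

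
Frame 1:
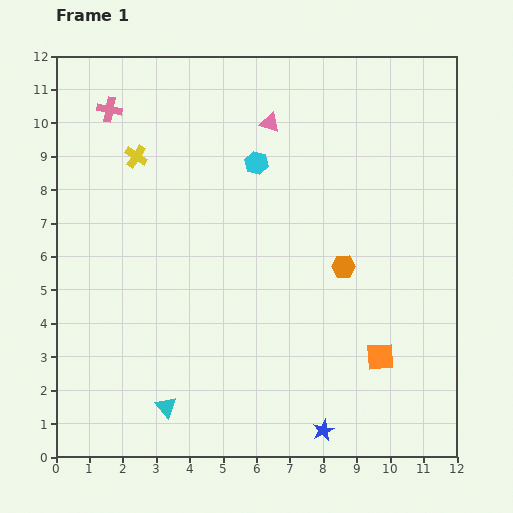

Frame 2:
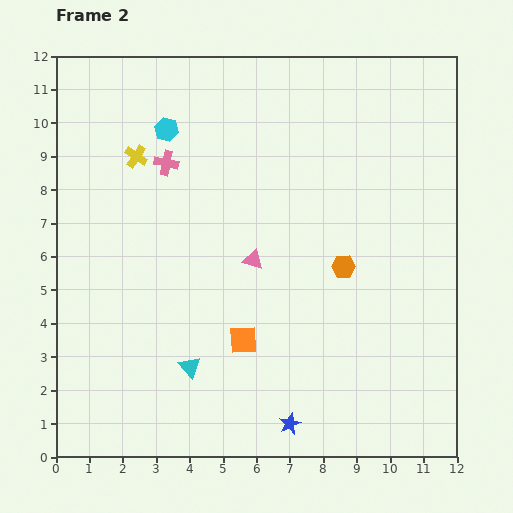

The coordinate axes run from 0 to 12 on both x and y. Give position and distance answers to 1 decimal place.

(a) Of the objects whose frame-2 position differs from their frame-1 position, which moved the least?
the blue star

(moved 1.0)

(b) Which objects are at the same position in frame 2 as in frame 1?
the yellow cross, the orange hexagon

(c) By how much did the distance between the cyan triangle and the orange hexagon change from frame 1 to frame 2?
-1.3

Distance in frame 1: 6.8. Distance in frame 2: 5.5.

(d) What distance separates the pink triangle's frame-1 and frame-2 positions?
4.1

The pink triangle moved from (6.4, 10.0) to (5.9, 5.9), a distance of √(0.5² + 4.1²) ≈ 4.1.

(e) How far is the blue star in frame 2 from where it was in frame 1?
1.0

The blue star moved from (8.0, 0.8) to (7.0, 1.0), a distance of √(1.0² + 0.2²) ≈ 1.0.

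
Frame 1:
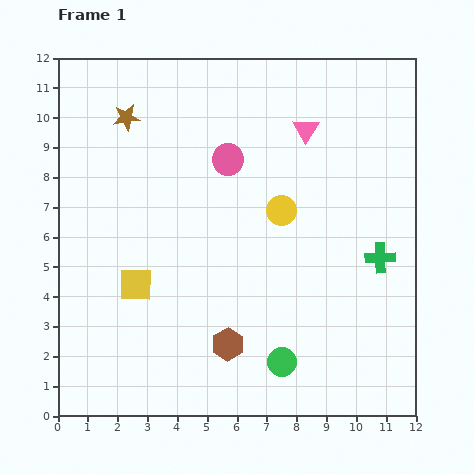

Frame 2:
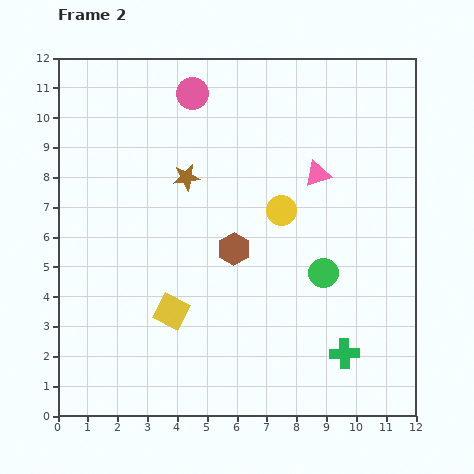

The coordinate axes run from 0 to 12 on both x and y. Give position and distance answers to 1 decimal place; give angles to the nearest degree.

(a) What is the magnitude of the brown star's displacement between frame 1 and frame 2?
2.8

The brown star moved from (2.3, 10.0) to (4.3, 8.0), a distance of √(2.0² + 2.0²) ≈ 2.8.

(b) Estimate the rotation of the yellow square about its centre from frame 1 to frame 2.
25° clockwise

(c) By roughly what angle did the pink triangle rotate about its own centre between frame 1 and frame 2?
40° clockwise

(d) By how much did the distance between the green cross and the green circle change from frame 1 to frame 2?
-2.0

Distance in frame 1: 4.8. Distance in frame 2: 2.8.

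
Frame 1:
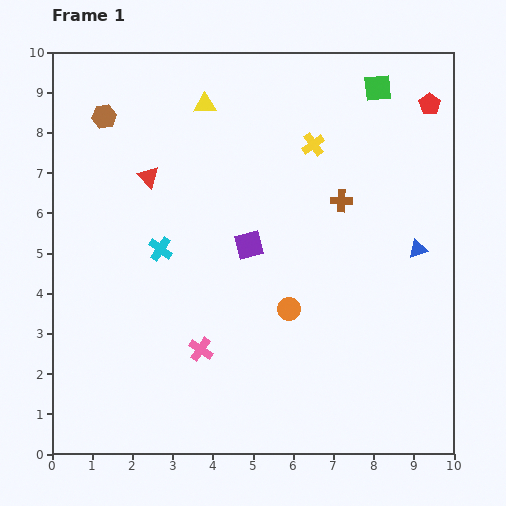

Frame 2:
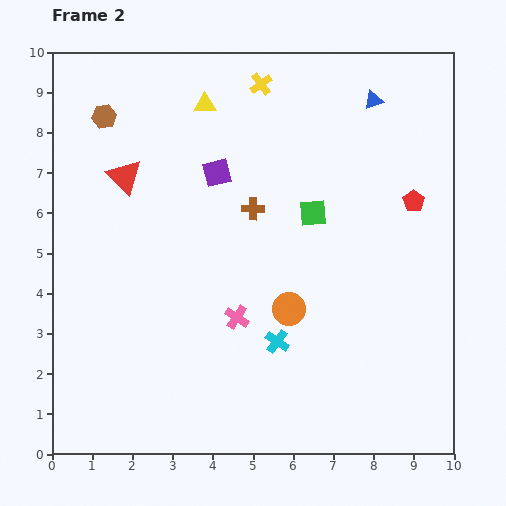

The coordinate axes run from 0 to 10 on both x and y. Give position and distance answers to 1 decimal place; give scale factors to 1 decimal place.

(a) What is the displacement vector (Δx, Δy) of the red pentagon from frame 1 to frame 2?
(-0.4, -2.4)

The red pentagon was at (9.4, 8.7) in frame 1 and (9.0, 6.3) in frame 2.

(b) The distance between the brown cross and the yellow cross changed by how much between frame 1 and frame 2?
+1.5

Distance in frame 1: 1.6. Distance in frame 2: 3.1.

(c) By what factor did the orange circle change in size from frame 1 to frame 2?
1.4×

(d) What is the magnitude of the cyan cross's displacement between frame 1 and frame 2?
3.7

The cyan cross moved from (2.7, 5.1) to (5.6, 2.8), a distance of √(2.9² + 2.3²) ≈ 3.7.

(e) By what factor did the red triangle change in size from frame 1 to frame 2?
1.6×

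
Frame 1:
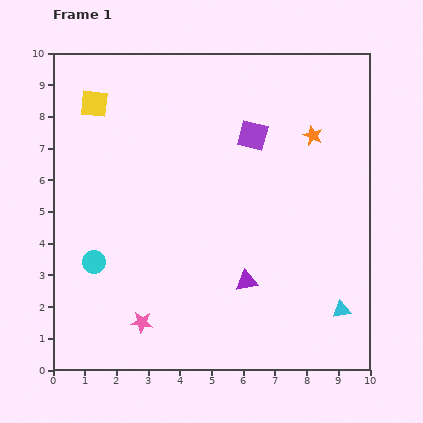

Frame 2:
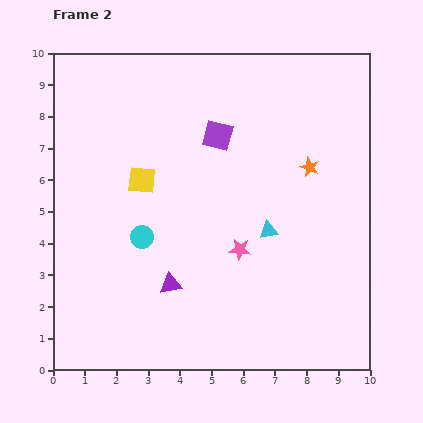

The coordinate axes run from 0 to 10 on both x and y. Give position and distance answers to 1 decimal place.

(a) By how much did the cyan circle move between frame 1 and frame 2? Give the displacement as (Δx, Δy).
(1.5, 0.8)

The cyan circle was at (1.3, 3.4) in frame 1 and (2.8, 4.2) in frame 2.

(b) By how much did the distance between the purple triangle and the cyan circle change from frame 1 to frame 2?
-3.1

Distance in frame 1: 4.8. Distance in frame 2: 1.7.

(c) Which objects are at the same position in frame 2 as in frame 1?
none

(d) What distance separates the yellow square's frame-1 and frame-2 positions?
2.8

The yellow square moved from (1.3, 8.4) to (2.8, 6.0), a distance of √(1.5² + 2.4²) ≈ 2.8.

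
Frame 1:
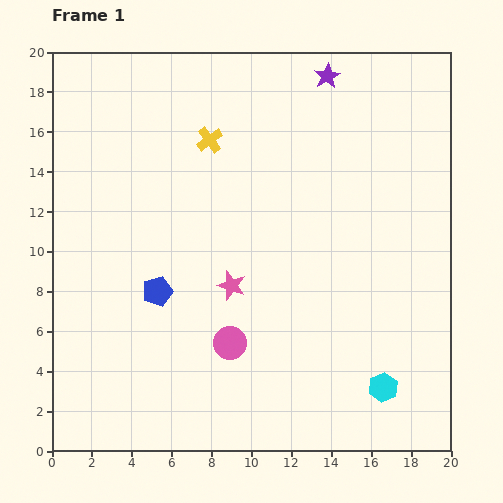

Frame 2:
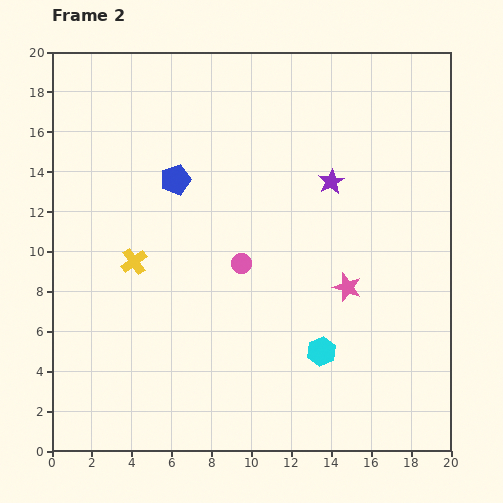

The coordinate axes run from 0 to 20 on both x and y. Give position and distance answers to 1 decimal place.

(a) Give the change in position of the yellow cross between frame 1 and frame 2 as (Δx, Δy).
(-3.8, -6.1)

The yellow cross was at (7.9, 15.6) in frame 1 and (4.1, 9.5) in frame 2.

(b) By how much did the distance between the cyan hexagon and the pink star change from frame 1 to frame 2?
-5.7

Distance in frame 1: 9.2. Distance in frame 2: 3.5.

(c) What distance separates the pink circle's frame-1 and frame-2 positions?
4.0

The pink circle moved from (8.9, 5.4) to (9.5, 9.4), a distance of √(0.6² + 4.0²) ≈ 4.0.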